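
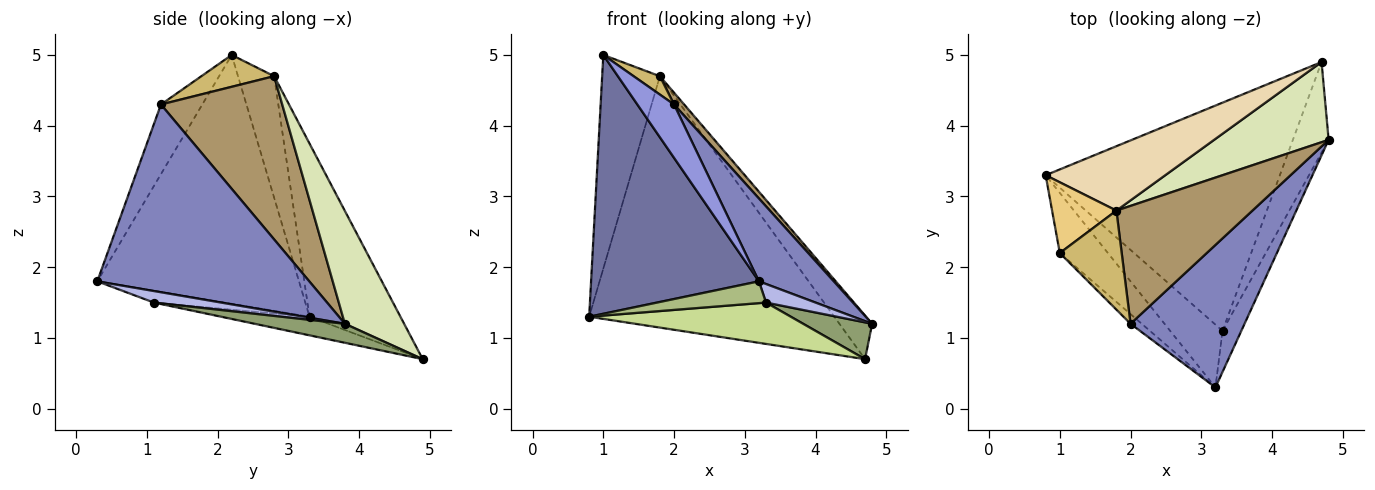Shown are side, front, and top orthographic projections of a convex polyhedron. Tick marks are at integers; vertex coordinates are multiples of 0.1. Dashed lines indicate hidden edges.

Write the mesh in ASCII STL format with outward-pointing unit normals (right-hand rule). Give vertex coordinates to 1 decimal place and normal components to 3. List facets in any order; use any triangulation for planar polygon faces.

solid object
 facet normal -0.760 -0.633 -0.147
  outer loop
   vertex 1.0 2.2 5.0
   vertex 0.8 3.3 1.3
   vertex 3.2 0.3 1.8
  endloop
 endfacet
 facet normal 0.818 -0.289 0.497
  outer loop
   vertex 2.0 1.2 4.3
   vertex 3.2 0.3 1.8
   vertex 4.8 3.8 1.2
  endloop
 endfacet
 facet normal -0.743 -0.659 -0.119
  outer loop
   vertex 2.0 1.2 4.3
   vertex 1.0 2.2 5.0
   vertex 3.2 0.3 1.8
  endloop
 endfacet
 facet normal 0.488 -0.359 -0.796
  outer loop
   vertex 3.3 1.1 1.5
   vertex 4.8 3.8 1.2
   vertex 3.2 0.3 1.8
  endloop
 endfacet
 facet normal 0.442 -0.338 -0.831
  outer loop
   vertex 3.3 1.1 1.5
   vertex 4.7 4.9 0.7
   vertex 4.8 3.8 1.2
  endloop
 endfacet
 facet normal -0.208 -0.321 -0.924
  outer loop
   vertex 3.3 1.1 1.5
   vertex 3.2 0.3 1.8
   vertex 0.8 3.3 1.3
  endloop
 endfacet
 facet normal -0.078 -0.178 -0.981
  outer loop
   vertex 3.3 1.1 1.5
   vertex 0.8 3.3 1.3
   vertex 4.7 4.9 0.7
  endloop
 endfacet
 facet normal 0.654 0.361 0.664
  outer loop
   vertex 1.8 2.8 4.7
   vertex 4.8 3.8 1.2
   vertex 4.7 4.9 0.7
  endloop
 endfacet
 facet normal 0.767 -0.064 0.639
  outer loop
   vertex 1.8 2.8 4.7
   vertex 2.0 1.2 4.3
   vertex 4.8 3.8 1.2
  endloop
 endfacet
 facet normal 0.451 -0.163 0.877
  outer loop
   vertex 1.8 2.8 4.7
   vertex 1.0 2.2 5.0
   vertex 2.0 1.2 4.3
  endloop
 endfacet
 facet normal -0.511 0.816 0.270
  outer loop
   vertex 1.8 2.8 4.7
   vertex 0.8 3.3 1.3
   vertex 1.0 2.2 5.0
  endloop
 endfacet
 facet normal -0.338 0.912 0.234
  outer loop
   vertex 1.8 2.8 4.7
   vertex 4.7 4.9 0.7
   vertex 0.8 3.3 1.3
  endloop
 endfacet
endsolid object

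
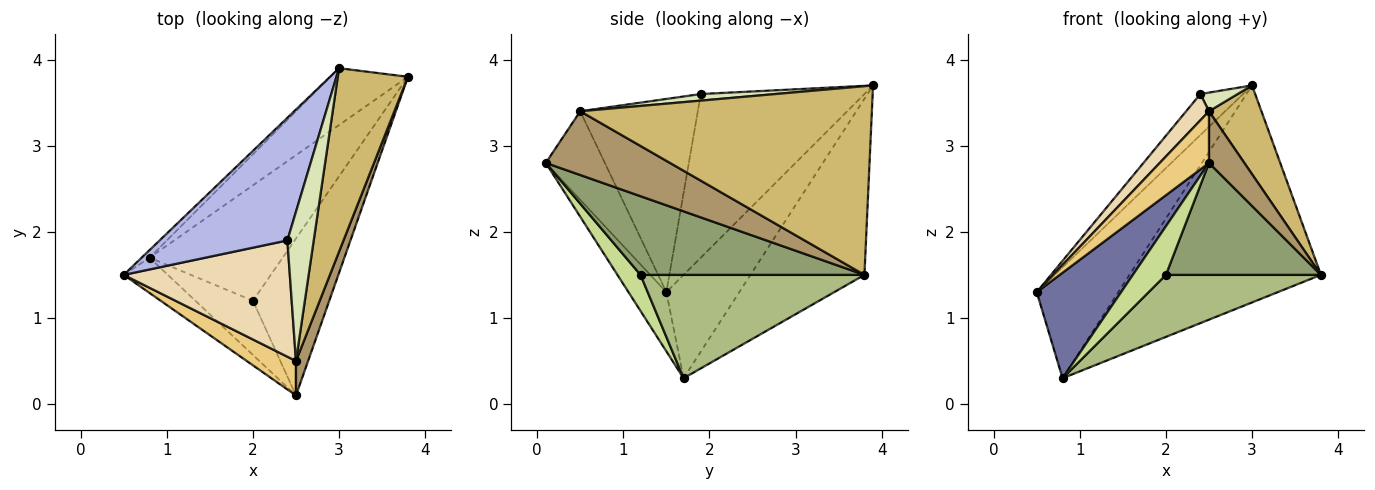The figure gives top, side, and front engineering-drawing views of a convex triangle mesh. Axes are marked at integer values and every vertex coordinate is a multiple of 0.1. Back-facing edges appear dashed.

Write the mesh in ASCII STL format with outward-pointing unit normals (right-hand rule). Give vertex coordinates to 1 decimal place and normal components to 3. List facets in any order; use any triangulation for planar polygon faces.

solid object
 facet normal -0.392 -0.873 -0.292
  outer loop
   vertex 0.8 1.7 0.3
   vertex 2.5 0.1 2.8
   vertex 0.5 1.5 1.3
  endloop
 endfacet
 facet normal -0.666 0.744 -0.051
  outer loop
   vertex 0.8 1.7 0.3
   vertex 0.5 1.5 1.3
   vertex 3.0 3.9 3.7
  endloop
 endfacet
 facet normal -0.499 0.838 -0.220
  outer loop
   vertex 0.8 1.7 0.3
   vertex 3.0 3.9 3.7
   vertex 3.8 3.8 1.5
  endloop
 endfacet
 facet normal -0.772 0.201 0.603
  outer loop
   vertex 2.4 1.9 3.6
   vertex 3.0 3.9 3.7
   vertex 0.5 1.5 1.3
  endloop
 endfacet
 facet normal 0.643 -0.445 -0.624
  outer loop
   vertex 2.0 1.2 1.5
   vertex 3.8 3.8 1.5
   vertex 2.5 0.1 2.8
  endloop
 endfacet
 facet normal 0.564 -0.391 -0.727
  outer loop
   vertex 2.0 1.2 1.5
   vertex 0.8 1.7 0.3
   vertex 3.8 3.8 1.5
  endloop
 endfacet
 facet normal 0.422 -0.605 -0.675
  outer loop
   vertex 2.0 1.2 1.5
   vertex 2.5 0.1 2.8
   vertex 0.8 1.7 0.3
  endloop
 endfacet
 facet normal 0.241 -0.120 0.963
  outer loop
   vertex 2.5 0.5 3.4
   vertex 3.0 3.9 3.7
   vertex 2.4 1.9 3.6
  endloop
 endfacet
 facet normal 0.946 -0.269 0.180
  outer loop
   vertex 2.5 0.5 3.4
   vertex 2.5 0.1 2.8
   vertex 3.8 3.8 1.5
  endloop
 endfacet
 facet normal 0.924 -0.166 0.344
  outer loop
   vertex 2.5 0.5 3.4
   vertex 3.8 3.8 1.5
   vertex 3.0 3.9 3.7
  endloop
 endfacet
 facet normal -0.707 -0.589 0.393
  outer loop
   vertex 2.5 0.5 3.4
   vertex 0.5 1.5 1.3
   vertex 2.5 0.1 2.8
  endloop
 endfacet
 facet normal -0.750 -0.146 0.645
  outer loop
   vertex 2.5 0.5 3.4
   vertex 2.4 1.9 3.6
   vertex 0.5 1.5 1.3
  endloop
 endfacet
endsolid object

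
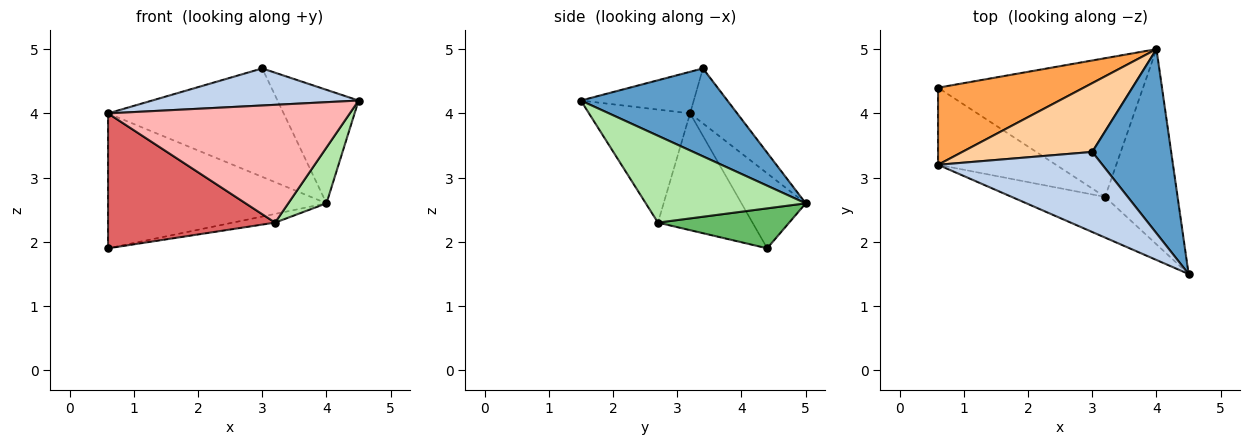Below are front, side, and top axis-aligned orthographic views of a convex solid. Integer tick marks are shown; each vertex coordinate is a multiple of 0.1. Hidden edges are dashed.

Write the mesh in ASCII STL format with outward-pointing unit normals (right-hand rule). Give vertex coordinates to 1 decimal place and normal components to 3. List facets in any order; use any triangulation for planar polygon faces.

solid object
 facet normal 0.688 0.381 0.618
  outer loop
   vertex 3.0 3.4 4.7
   vertex 4.5 1.5 4.2
   vertex 4.0 5.0 2.6
  endloop
 endfacet
 facet normal -0.224 -0.409 0.884
  outer loop
   vertex 0.6 3.2 4.0
   vertex 4.5 1.5 4.2
   vertex 3.0 3.4 4.7
  endloop
 endfacet
 facet normal -0.247 0.841 0.481
  outer loop
   vertex 0.6 3.2 4.0
   vertex 4.0 5.0 2.6
   vertex 0.6 4.4 1.9
  endloop
 endfacet
 facet normal -0.221 0.824 0.522
  outer loop
   vertex 0.6 3.2 4.0
   vertex 3.0 3.4 4.7
   vertex 4.0 5.0 2.6
  endloop
 endfacet
 facet normal 0.191 0.061 -0.980
  outer loop
   vertex 3.2 2.7 2.3
   vertex 0.6 4.4 1.9
   vertex 4.0 5.0 2.6
  endloop
 endfacet
 facet normal 0.755 -0.180 -0.630
  outer loop
   vertex 3.2 2.7 2.3
   vertex 4.0 5.0 2.6
   vertex 4.5 1.5 4.2
  endloop
 endfacet
 facet normal -0.441 -0.779 -0.445
  outer loop
   vertex 3.2 2.7 2.3
   vertex 0.6 3.2 4.0
   vertex 0.6 4.4 1.9
  endloop
 endfacet
 facet normal -0.368 -0.879 -0.304
  outer loop
   vertex 3.2 2.7 2.3
   vertex 4.5 1.5 4.2
   vertex 0.6 3.2 4.0
  endloop
 endfacet
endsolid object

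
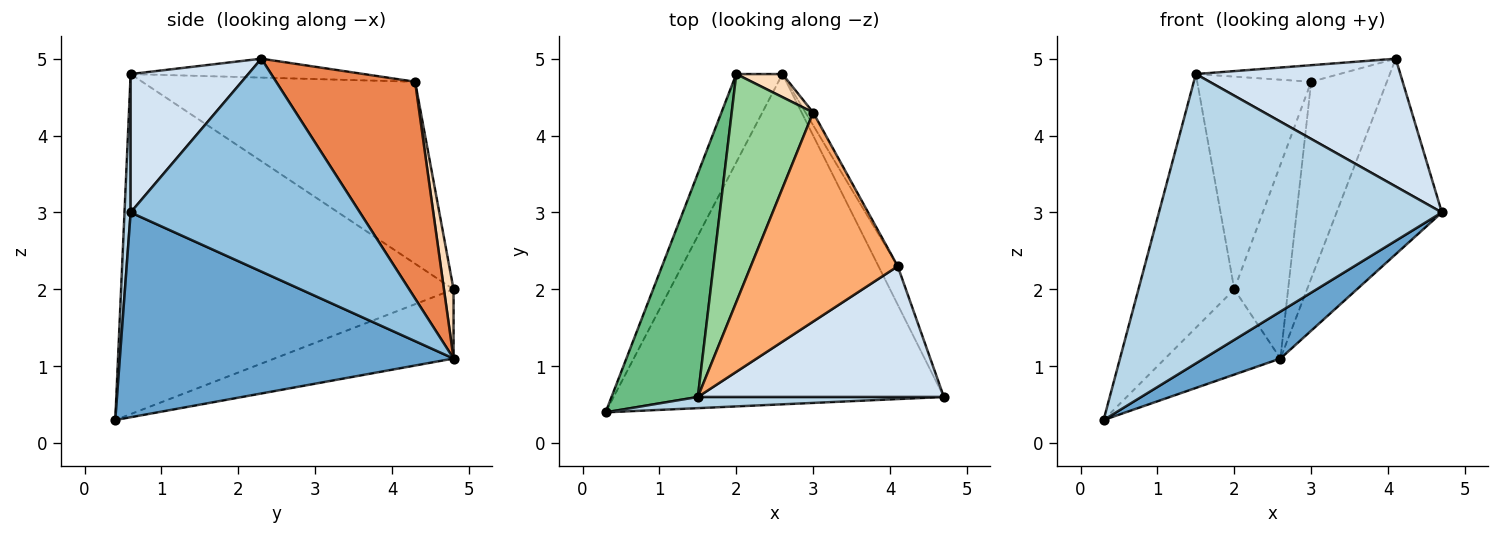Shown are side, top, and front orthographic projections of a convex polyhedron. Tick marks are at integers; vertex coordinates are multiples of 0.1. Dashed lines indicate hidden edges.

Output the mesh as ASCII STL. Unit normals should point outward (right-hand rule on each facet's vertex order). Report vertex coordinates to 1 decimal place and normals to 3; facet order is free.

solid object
 facet normal 0.523 -0.120 -0.844
  outer loop
   vertex 2.6 4.8 1.1
   vertex 4.7 0.6 3.0
   vertex 0.3 0.4 0.3
  endloop
 endfacet
 facet normal 0.906 0.416 -0.082
  outer loop
   vertex 4.1 2.3 5.0
   vertex 4.7 0.6 3.0
   vertex 2.6 4.8 1.1
  endloop
 endfacet
 facet normal 0.022 -0.999 0.039
  outer loop
   vertex 1.5 0.6 4.8
   vertex 0.3 0.4 0.3
   vertex 4.7 0.6 3.0
  endloop
 endfacet
 facet normal 0.373 -0.649 0.663
  outer loop
   vertex 1.5 0.6 4.8
   vertex 4.7 0.6 3.0
   vertex 4.1 2.3 5.0
  endloop
 endfacet
 facet normal 0.878 0.478 -0.031
  outer loop
   vertex 3.0 4.3 4.7
   vertex 4.1 2.3 5.0
   vertex 2.6 4.8 1.1
  endloop
 endfacet
 facet normal -0.127 0.078 0.989
  outer loop
   vertex 3.0 4.3 4.7
   vertex 1.5 0.6 4.8
   vertex 4.1 2.3 5.0
  endloop
 endfacet
 facet normal -0.733 0.472 -0.489
  outer loop
   vertex 2.0 4.8 2.0
   vertex 2.6 4.8 1.1
   vertex 0.3 0.4 0.3
  endloop
 endfacet
 facet normal 0.175 0.978 0.116
  outer loop
   vertex 2.0 4.8 2.0
   vertex 3.0 4.3 4.7
   vertex 2.6 4.8 1.1
  endloop
 endfacet
 facet normal -0.933 0.269 0.237
  outer loop
   vertex 2.0 4.8 2.0
   vertex 0.3 0.4 0.3
   vertex 1.5 0.6 4.8
  endloop
 endfacet
 facet normal -0.853 0.356 0.382
  outer loop
   vertex 2.0 4.8 2.0
   vertex 1.5 0.6 4.8
   vertex 3.0 4.3 4.7
  endloop
 endfacet
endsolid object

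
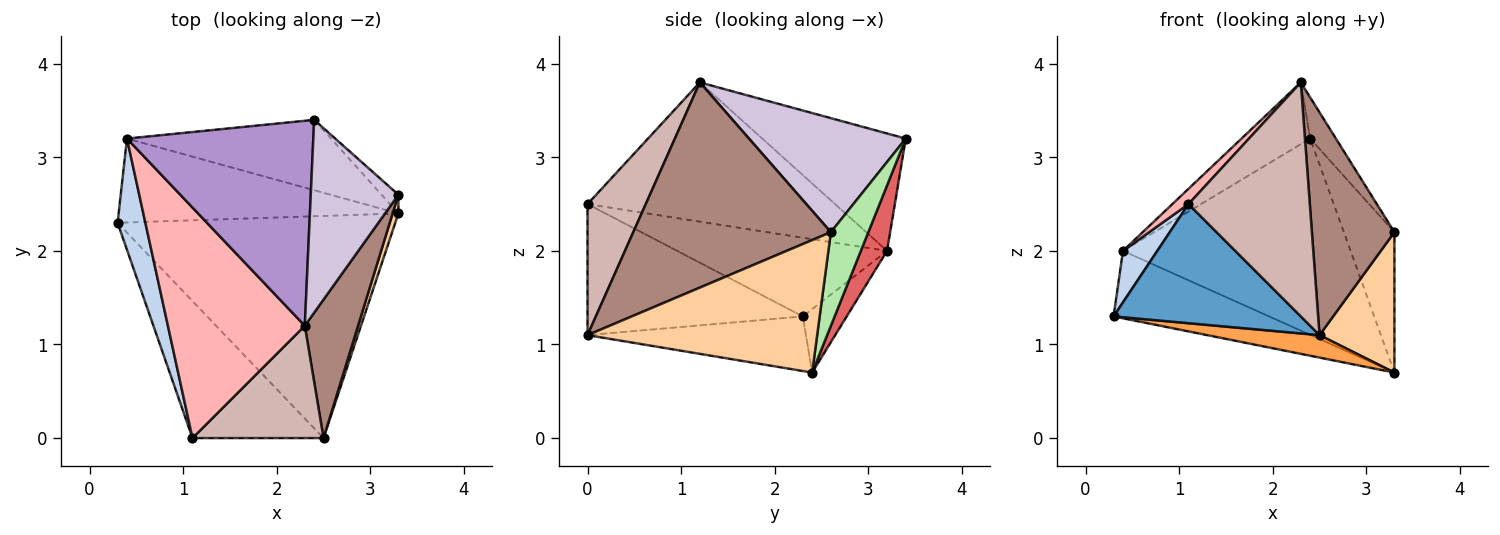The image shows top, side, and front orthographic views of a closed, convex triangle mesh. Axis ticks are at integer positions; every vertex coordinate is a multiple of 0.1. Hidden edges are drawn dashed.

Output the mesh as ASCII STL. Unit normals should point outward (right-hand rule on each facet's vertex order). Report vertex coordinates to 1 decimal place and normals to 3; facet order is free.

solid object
 facet normal -0.602 -0.524 -0.602
  outer loop
   vertex 2.5 0.0 1.1
   vertex 1.1 0.0 2.5
   vertex 0.3 2.3 1.3
  endloop
 endfacet
 facet normal -0.932 -0.152 0.329
  outer loop
   vertex 0.4 3.2 2.0
   vertex 0.3 2.3 1.3
   vertex 1.1 0.0 2.5
  endloop
 endfacet
 facet normal -0.192 -0.099 -0.976
  outer loop
   vertex 3.3 2.4 0.7
   vertex 2.5 0.0 1.1
   vertex 0.3 2.3 1.3
  endloop
 endfacet
 facet normal 0.950 -0.310 0.041
  outer loop
   vertex 3.3 2.4 0.7
   vertex 3.3 2.6 2.2
   vertex 2.5 0.0 1.1
  endloop
 endfacet
 facet normal -0.174 0.617 -0.768
  outer loop
   vertex 3.3 2.4 0.7
   vertex 0.3 2.3 1.3
   vertex 0.4 3.2 2.0
  endloop
 endfacet
 facet normal 0.592 0.799 -0.107
  outer loop
   vertex 3.3 2.4 0.7
   vertex 2.4 3.4 3.2
   vertex 3.3 2.6 2.2
  endloop
 endfacet
 facet normal 0.108 0.936 -0.336
  outer loop
   vertex 3.3 2.4 0.7
   vertex 0.4 3.2 2.0
   vertex 2.4 3.4 3.2
  endloop
 endfacet
 facet normal -0.712 -0.046 0.700
  outer loop
   vertex 2.3 1.2 3.8
   vertex 0.4 3.2 2.0
   vertex 1.1 0.0 2.5
  endloop
 endfacet
 facet normal -0.517 0.247 0.820
  outer loop
   vertex 2.3 1.2 3.8
   vertex 2.4 3.4 3.2
   vertex 0.4 3.2 2.0
  endloop
 endfacet
 facet normal 0.786 0.129 0.604
  outer loop
   vertex 2.3 1.2 3.8
   vertex 3.3 2.6 2.2
   vertex 2.4 3.4 3.2
  endloop
 endfacet
 facet normal 0.897 -0.375 0.233
  outer loop
   vertex 2.3 1.2 3.8
   vertex 2.5 0.0 1.1
   vertex 3.3 2.6 2.2
  endloop
 endfacet
 facet normal 0.397 -0.827 0.397
  outer loop
   vertex 2.3 1.2 3.8
   vertex 1.1 0.0 2.5
   vertex 2.5 0.0 1.1
  endloop
 endfacet
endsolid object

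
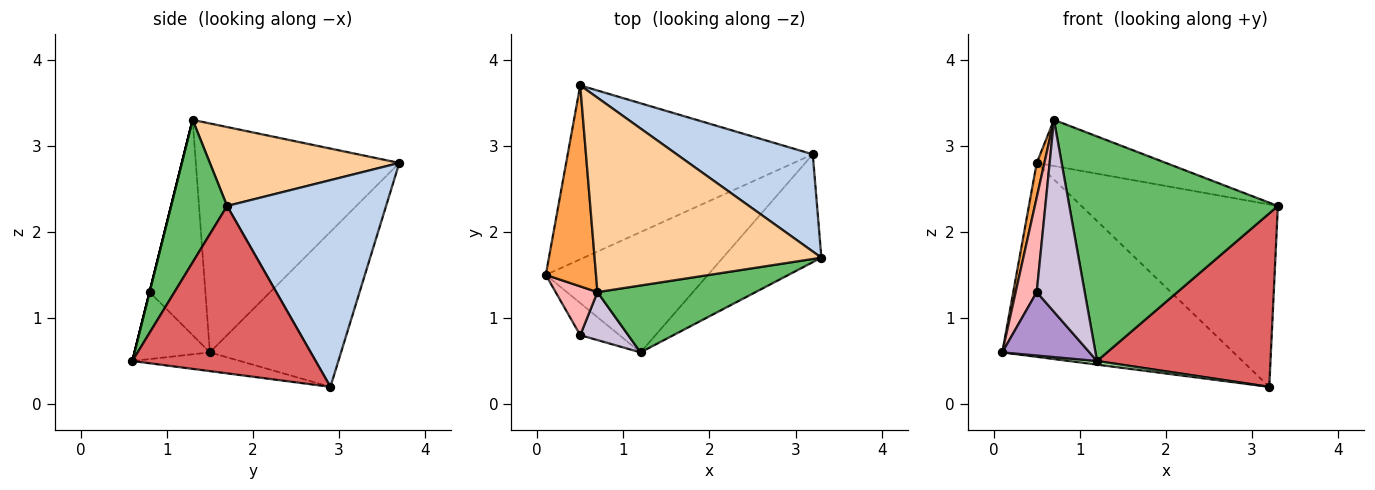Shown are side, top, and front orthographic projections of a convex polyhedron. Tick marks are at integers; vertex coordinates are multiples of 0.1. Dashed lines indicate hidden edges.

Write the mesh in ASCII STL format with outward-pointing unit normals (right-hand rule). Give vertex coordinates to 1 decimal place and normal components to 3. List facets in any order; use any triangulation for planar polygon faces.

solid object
 facet normal -0.389 0.686 -0.615
  outer loop
   vertex 3.2 2.9 0.2
   vertex 0.1 1.5 0.6
   vertex 0.5 3.7 2.8
  endloop
 endfacet
 facet normal 0.581 0.718 0.383
  outer loop
   vertex 3.2 2.9 0.2
   vertex 0.5 3.7 2.8
   vertex 3.3 1.7 2.3
  endloop
 endfacet
 facet normal -0.976 -0.037 0.214
  outer loop
   vertex 0.7 1.3 3.3
   vertex 0.5 3.7 2.8
   vertex 0.1 1.5 0.6
  endloop
 endfacet
 facet normal 0.321 0.219 0.922
  outer loop
   vertex 0.7 1.3 3.3
   vertex 3.3 1.7 2.3
   vertex 0.5 3.7 2.8
  endloop
 endfacet
 facet normal 0.249 -0.928 0.277
  outer loop
   vertex 1.2 0.6 0.5
   vertex 3.3 1.7 2.3
   vertex 0.7 1.3 3.3
  endloop
 endfacet
 facet normal -0.115 -0.030 -0.993
  outer loop
   vertex 1.2 0.6 0.5
   vertex 0.1 1.5 0.6
   vertex 3.2 2.9 0.2
  endloop
 endfacet
 facet normal 0.668 -0.632 -0.393
  outer loop
   vertex 1.2 0.6 0.5
   vertex 3.2 2.9 0.2
   vertex 3.3 1.7 2.3
  endloop
 endfacet
 facet normal -0.921 -0.347 0.179
  outer loop
   vertex 0.5 0.8 1.3
   vertex 0.7 1.3 3.3
   vertex 0.1 1.5 0.6
  endloop
 endfacet
 facet normal -0.611 -0.707 -0.358
  outer loop
   vertex 0.5 0.8 1.3
   vertex 0.1 1.5 0.6
   vertex 1.2 0.6 0.5
  endloop
 endfacet
 facet normal 0.000 -0.970 0.243
  outer loop
   vertex 0.5 0.8 1.3
   vertex 1.2 0.6 0.5
   vertex 0.7 1.3 3.3
  endloop
 endfacet
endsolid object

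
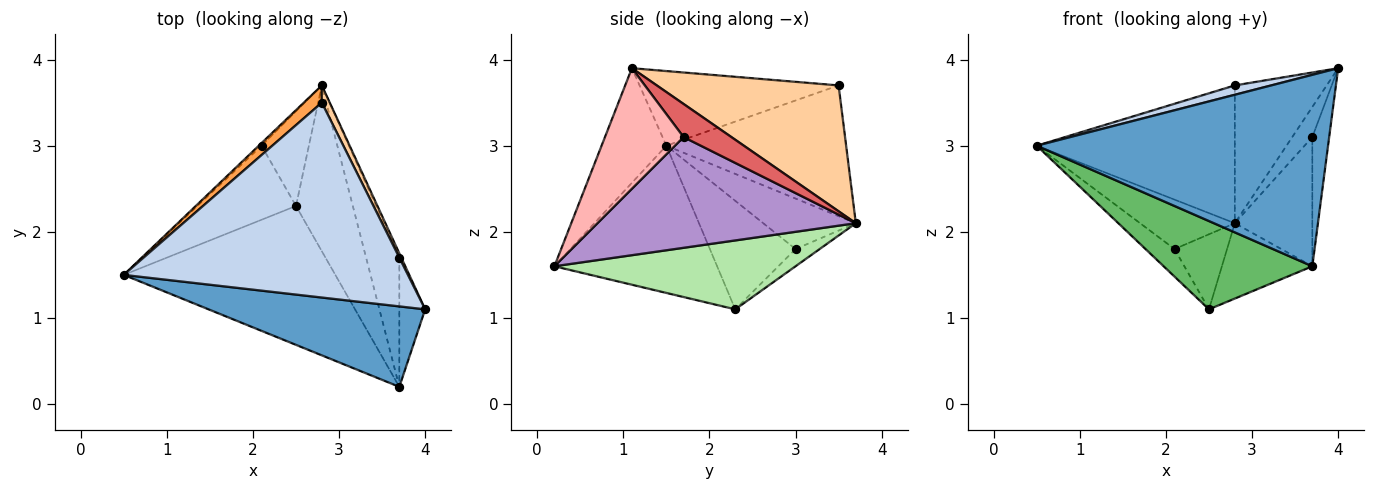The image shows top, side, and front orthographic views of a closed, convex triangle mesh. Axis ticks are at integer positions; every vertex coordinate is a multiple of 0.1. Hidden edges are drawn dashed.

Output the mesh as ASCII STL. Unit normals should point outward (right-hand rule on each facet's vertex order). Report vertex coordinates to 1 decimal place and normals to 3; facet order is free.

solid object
 facet normal -0.201 -0.903 0.380
  outer loop
   vertex 3.7 0.2 1.6
   vertex 4.0 1.1 3.9
   vertex 0.5 1.5 3.0
  endloop
 endfacet
 facet normal -0.254 -0.046 0.966
  outer loop
   vertex 2.8 3.5 3.7
   vertex 0.5 1.5 3.0
   vertex 4.0 1.1 3.9
  endloop
 endfacet
 facet normal -0.669 0.737 0.092
  outer loop
   vertex 2.8 3.5 3.7
   vertex 2.8 3.7 2.1
   vertex 0.5 1.5 3.0
  endloop
 endfacet
 facet normal 0.891 0.450 0.056
  outer loop
   vertex 2.8 3.5 3.7
   vertex 4.0 1.1 3.9
   vertex 2.8 3.7 2.1
  endloop
 endfacet
 facet normal -0.506 -0.463 -0.728
  outer loop
   vertex 2.5 2.3 1.1
   vertex 3.7 0.2 1.6
   vertex 0.5 1.5 3.0
  endloop
 endfacet
 facet normal 0.741 0.278 -0.611
  outer loop
   vertex 2.5 2.3 1.1
   vertex 2.8 3.7 2.1
   vertex 3.7 0.2 1.6
  endloop
 endfacet
 facet normal 0.921 0.387 -0.055
  outer loop
   vertex 3.7 1.7 3.1
   vertex 2.8 3.7 2.1
   vertex 4.0 1.1 3.9
  endloop
 endfacet
 facet normal 0.957 0.205 -0.205
  outer loop
   vertex 3.7 1.7 3.1
   vertex 4.0 1.1 3.9
   vertex 3.7 0.2 1.6
  endloop
 endfacet
 facet normal 0.921 0.276 -0.276
  outer loop
   vertex 3.7 1.7 3.1
   vertex 3.7 0.2 1.6
   vertex 2.8 3.7 2.1
  endloop
 endfacet
 facet normal -0.698 0.715 -0.038
  outer loop
   vertex 2.1 3.0 1.8
   vertex 0.5 1.5 3.0
   vertex 2.8 3.7 2.1
  endloop
 endfacet
 facet normal -0.717 0.243 -0.653
  outer loop
   vertex 2.1 3.0 1.8
   vertex 2.5 2.3 1.1
   vertex 0.5 1.5 3.0
  endloop
 endfacet
 facet normal -0.274 0.597 -0.754
  outer loop
   vertex 2.1 3.0 1.8
   vertex 2.8 3.7 2.1
   vertex 2.5 2.3 1.1
  endloop
 endfacet
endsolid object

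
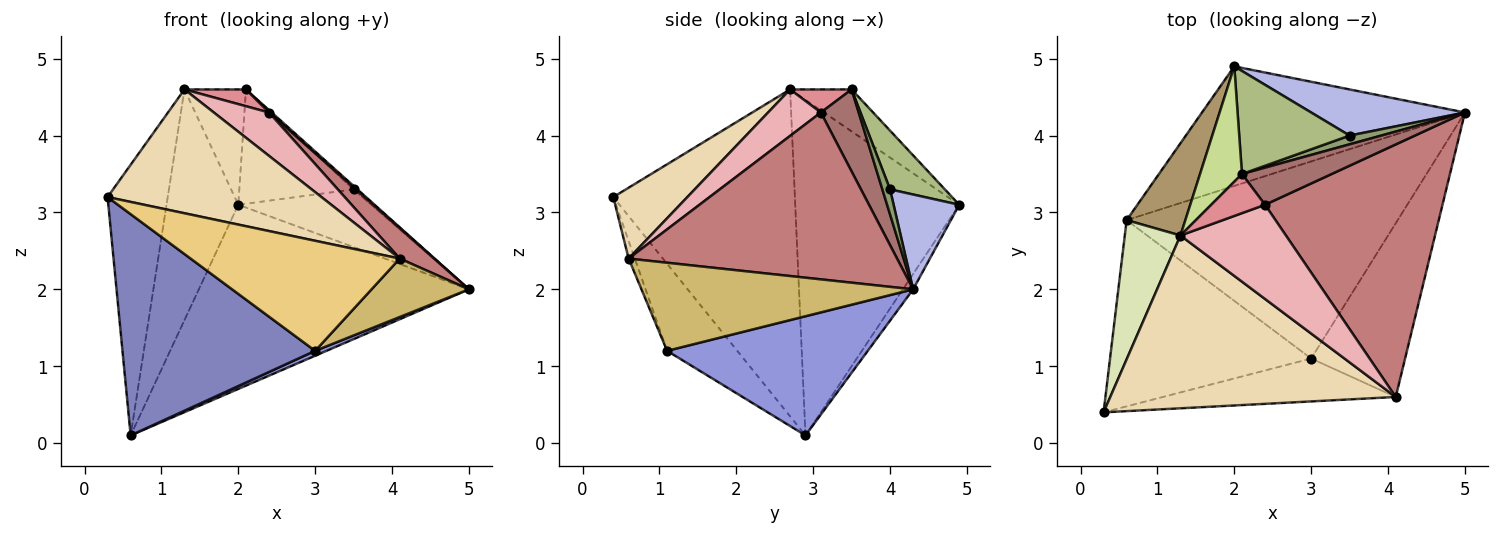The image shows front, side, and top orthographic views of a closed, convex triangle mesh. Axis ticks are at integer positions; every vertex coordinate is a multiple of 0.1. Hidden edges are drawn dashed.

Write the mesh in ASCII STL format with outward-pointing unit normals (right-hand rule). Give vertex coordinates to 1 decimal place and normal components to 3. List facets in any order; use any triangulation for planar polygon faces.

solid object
 facet normal -0.032 0.838 -0.544
  outer loop
   vertex 0.6 2.9 0.1
   vertex 2.0 4.9 3.1
   vertex 5.0 4.3 2.0
  endloop
 endfacet
 facet normal -0.268 -0.737 -0.620
  outer loop
   vertex 3.0 1.1 1.2
   vertex 0.3 0.4 3.2
   vertex 0.6 2.9 0.1
  endloop
 endfacet
 facet normal 0.402 -0.023 -0.915
  outer loop
   vertex 3.0 1.1 1.2
   vertex 0.6 2.9 0.1
   vertex 5.0 4.3 2.0
  endloop
 endfacet
 facet normal 0.359 0.729 0.583
  outer loop
   vertex 3.5 4.0 3.3
   vertex 5.0 4.3 2.0
   vertex 2.0 4.9 3.1
  endloop
 endfacet
 facet normal 0.591 0.296 0.750
  outer loop
   vertex 3.5 4.0 3.3
   vertex 2.1 3.5 4.6
   vertex 5.0 4.3 2.0
  endloop
 endfacet
 facet normal 0.336 0.700 0.631
  outer loop
   vertex 3.5 4.0 3.3
   vertex 2.0 4.9 3.1
   vertex 2.1 3.5 4.6
  endloop
 endfacet
 facet normal -0.577 0.577 0.577
  outer loop
   vertex 1.3 2.7 4.6
   vertex 2.1 3.5 4.6
   vertex 2.0 4.9 3.1
  endloop
 endfacet
 facet normal -0.937 0.310 0.160
  outer loop
   vertex 1.3 2.7 4.6
   vertex 0.6 2.9 0.1
   vertex 0.3 0.4 3.2
  endloop
 endfacet
 facet normal -0.905 0.396 0.158
  outer loop
   vertex 1.3 2.7 4.6
   vertex 2.0 4.9 3.1
   vertex 0.6 2.9 0.1
  endloop
 endfacet
 facet normal 0.664 -0.238 -0.708
  outer loop
   vertex 4.1 0.6 2.4
   vertex 3.0 1.1 1.2
   vertex 5.0 4.3 2.0
  endloop
 endfacet
 facet normal -0.027 -0.931 -0.363
  outer loop
   vertex 4.1 0.6 2.4
   vertex 0.3 0.4 3.2
   vertex 3.0 1.1 1.2
  endloop
 endfacet
 facet normal 0.198 -0.571 0.797
  outer loop
   vertex 4.1 0.6 2.4
   vertex 1.3 2.7 4.6
   vertex 0.3 0.4 3.2
  endloop
 endfacet
 facet normal 0.674 -0.047 0.737
  outer loop
   vertex 2.4 3.1 4.3
   vertex 5.0 4.3 2.0
   vertex 2.1 3.5 4.6
  endloop
 endfacet
 facet normal 0.682 -0.088 0.726
  outer loop
   vertex 2.4 3.1 4.3
   vertex 4.1 0.6 2.4
   vertex 5.0 4.3 2.0
  endloop
 endfacet
 facet normal 0.367 -0.367 0.855
  outer loop
   vertex 2.4 3.1 4.3
   vertex 2.1 3.5 4.6
   vertex 1.3 2.7 4.6
  endloop
 endfacet
 facet normal 0.371 -0.388 0.843
  outer loop
   vertex 2.4 3.1 4.3
   vertex 1.3 2.7 4.6
   vertex 4.1 0.6 2.4
  endloop
 endfacet
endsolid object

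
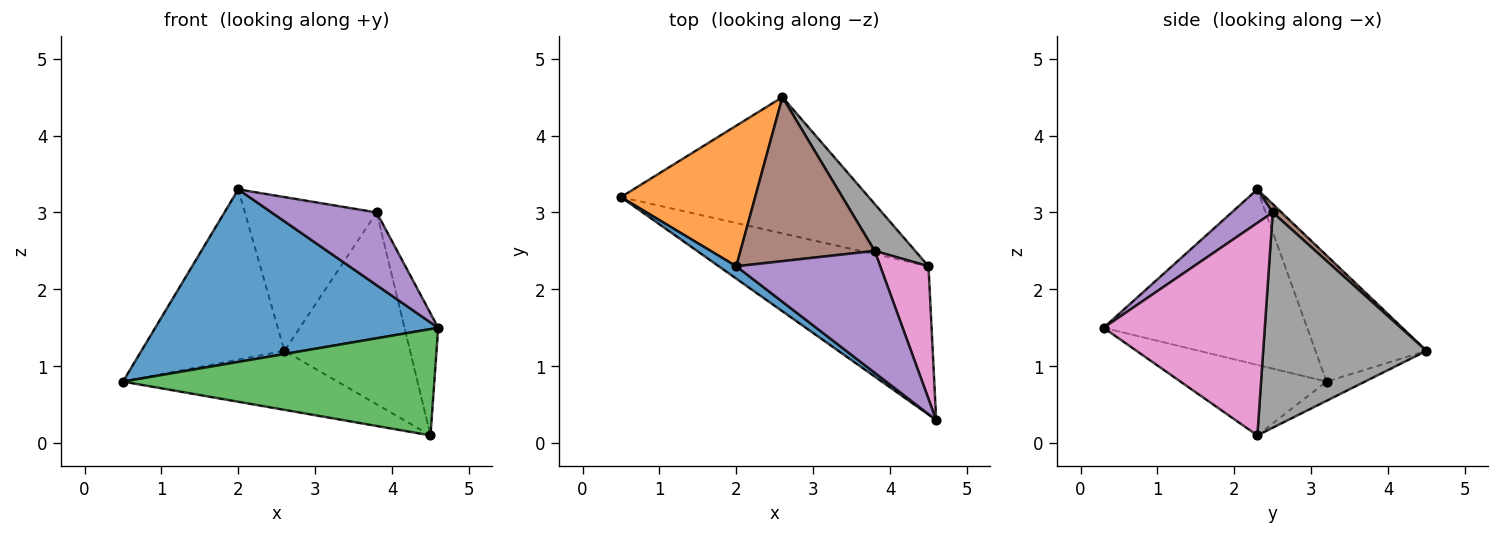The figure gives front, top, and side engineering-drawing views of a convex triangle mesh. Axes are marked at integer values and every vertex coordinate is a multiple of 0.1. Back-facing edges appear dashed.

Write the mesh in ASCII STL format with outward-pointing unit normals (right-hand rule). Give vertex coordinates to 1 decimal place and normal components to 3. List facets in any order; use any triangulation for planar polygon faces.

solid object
 facet normal -0.583 -0.810 0.058
  outer loop
   vertex 2.0 2.3 3.3
   vertex 0.5 3.2 0.8
   vertex 4.6 0.3 1.5
  endloop
 endfacet
 facet normal -0.514 0.662 0.546
  outer loop
   vertex 2.0 2.3 3.3
   vertex 2.6 4.5 1.2
   vertex 0.5 3.2 0.8
  endloop
 endfacet
 facet normal -0.264 -0.562 -0.784
  outer loop
   vertex 4.5 2.3 0.1
   vertex 4.6 0.3 1.5
   vertex 0.5 3.2 0.8
  endloop
 endfacet
 facet normal -0.071 0.396 -0.915
  outer loop
   vertex 4.5 2.3 0.1
   vertex 0.5 3.2 0.8
   vertex 2.6 4.5 1.2
  endloop
 endfacet
 facet normal 0.196 -0.503 0.842
  outer loop
   vertex 3.8 2.5 3.0
   vertex 2.0 2.3 3.3
   vertex 4.6 0.3 1.5
  endloop
 endfacet
 facet normal 0.046 0.683 0.729
  outer loop
   vertex 3.8 2.5 3.0
   vertex 2.6 4.5 1.2
   vertex 2.0 2.3 3.3
  endloop
 endfacet
 facet normal 0.956 0.200 0.217
  outer loop
   vertex 3.8 2.5 3.0
   vertex 4.6 0.3 1.5
   vertex 4.5 2.3 0.1
  endloop
 endfacet
 facet normal 0.784 0.603 0.148
  outer loop
   vertex 3.8 2.5 3.0
   vertex 4.5 2.3 0.1
   vertex 2.6 4.5 1.2
  endloop
 endfacet
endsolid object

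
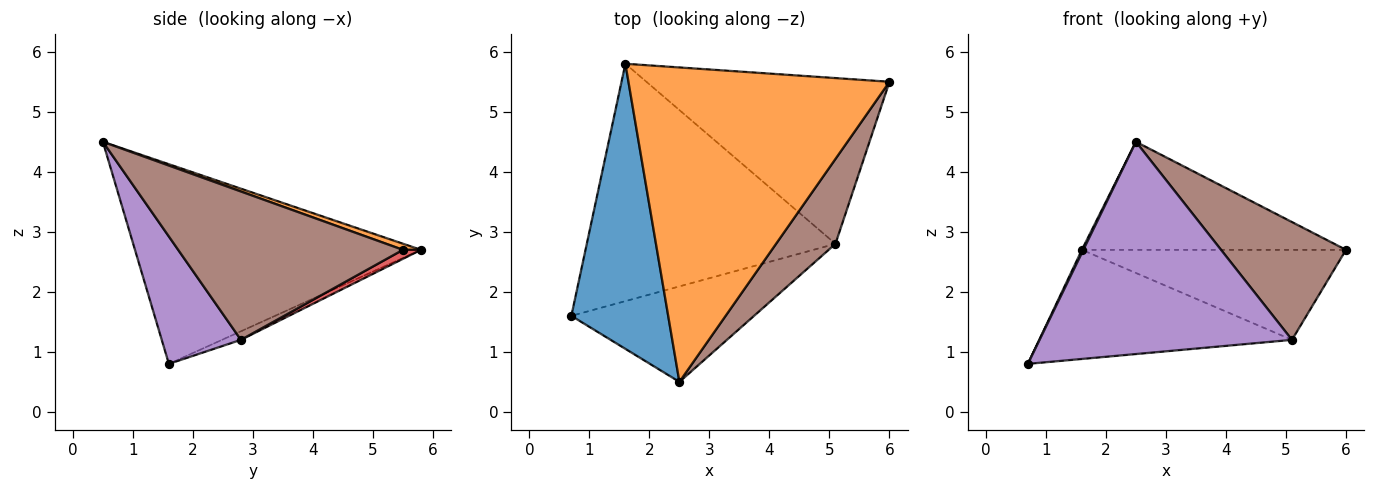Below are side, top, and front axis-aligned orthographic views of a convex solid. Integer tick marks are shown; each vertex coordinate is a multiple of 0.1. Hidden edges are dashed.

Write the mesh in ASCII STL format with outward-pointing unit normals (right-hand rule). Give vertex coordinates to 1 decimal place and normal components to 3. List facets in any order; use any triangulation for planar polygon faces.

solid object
 facet normal -0.900 -0.005 0.436
  outer loop
   vertex 2.5 0.5 4.5
   vertex 1.6 5.8 2.7
   vertex 0.7 1.6 0.8
  endloop
 endfacet
 facet normal 0.022 0.325 0.945
  outer loop
   vertex 2.5 0.5 4.5
   vertex 6.0 5.5 2.7
   vertex 1.6 5.8 2.7
  endloop
 endfacet
 facet normal -0.031 0.418 -0.908
  outer loop
   vertex 5.1 2.8 1.2
   vertex 0.7 1.6 0.8
   vertex 1.6 5.8 2.7
  endloop
 endfacet
 facet normal 0.033 0.477 -0.878
  outer loop
   vertex 5.1 2.8 1.2
   vertex 1.6 5.8 2.7
   vertex 6.0 5.5 2.7
  endloop
 endfacet
 facet normal 0.275 -0.877 -0.394
  outer loop
   vertex 5.1 2.8 1.2
   vertex 2.5 0.5 4.5
   vertex 0.7 1.6 0.8
  endloop
 endfacet
 facet normal 0.825 -0.459 0.330
  outer loop
   vertex 5.1 2.8 1.2
   vertex 6.0 5.5 2.7
   vertex 2.5 0.5 4.5
  endloop
 endfacet
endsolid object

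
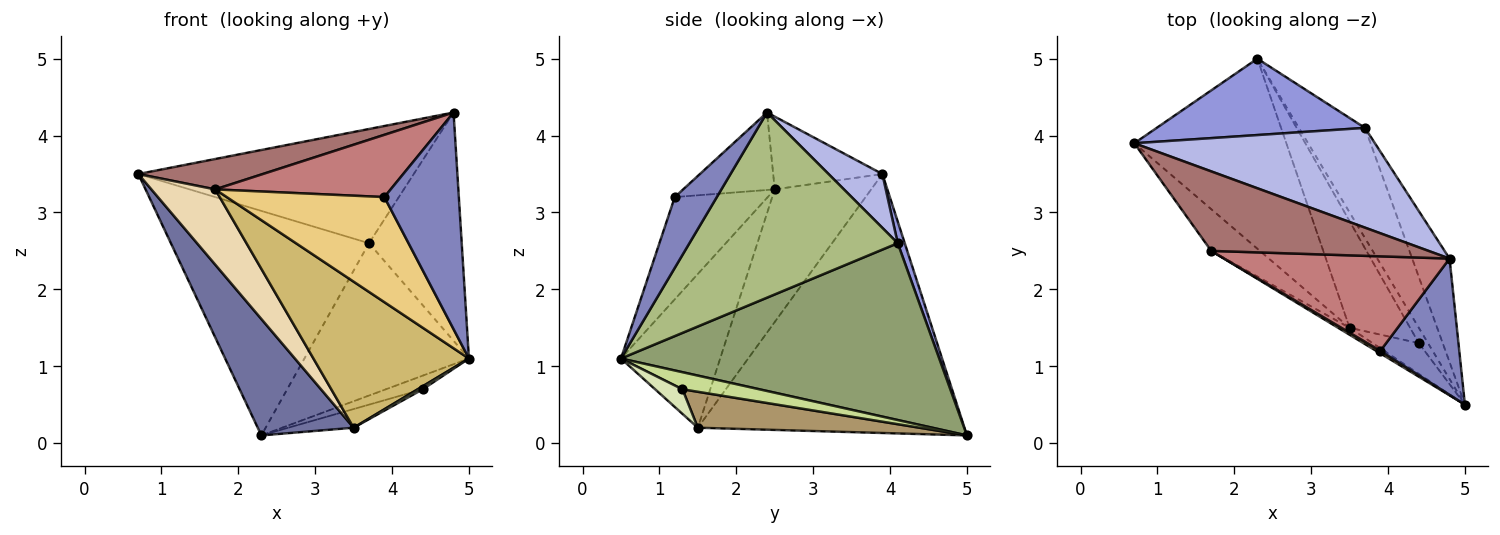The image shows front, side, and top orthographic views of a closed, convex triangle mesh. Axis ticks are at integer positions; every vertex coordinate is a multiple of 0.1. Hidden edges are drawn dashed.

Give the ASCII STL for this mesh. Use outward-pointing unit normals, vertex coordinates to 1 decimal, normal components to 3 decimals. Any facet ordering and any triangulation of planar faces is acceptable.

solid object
 facet normal -0.824 -0.296 -0.483
  outer loop
   vertex 3.5 1.5 0.2
   vertex 0.7 3.9 3.5
   vertex 2.3 5.0 0.1
  endloop
 endfacet
 facet normal 0.431 -0.764 0.480
  outer loop
   vertex 3.9 1.2 3.2
   vertex 5.0 0.5 1.1
   vertex 4.8 2.4 4.3
  endloop
 endfacet
 facet normal 0.033 0.946 0.322
  outer loop
   vertex 3.7 4.1 2.6
   vertex 2.3 5.0 0.1
   vertex 0.7 3.9 3.5
  endloop
 endfacet
 facet normal 0.146 0.745 0.651
  outer loop
   vertex 3.7 4.1 2.6
   vertex 0.7 3.9 3.5
   vertex 4.8 2.4 4.3
  endloop
 endfacet
 facet normal 0.843 0.436 -0.315
  outer loop
   vertex 3.7 4.1 2.6
   vertex 5.0 0.5 1.1
   vertex 2.3 5.0 0.1
  endloop
 endfacet
 facet normal 0.898 0.400 -0.181
  outer loop
   vertex 3.7 4.1 2.6
   vertex 4.8 2.4 4.3
   vertex 5.0 0.5 1.1
  endloop
 endfacet
 facet normal 0.811 0.389 -0.438
  outer loop
   vertex 4.4 1.3 0.7
   vertex 2.3 5.0 0.1
   vertex 5.0 0.5 1.1
  endloop
 endfacet
 facet normal 0.469 -0.088 -0.879
  outer loop
   vertex 4.4 1.3 0.7
   vertex 5.0 0.5 1.1
   vertex 3.5 1.5 0.2
  endloop
 endfacet
 facet normal 0.505 0.149 -0.850
  outer loop
   vertex 4.4 1.3 0.7
   vertex 3.5 1.5 0.2
   vertex 2.3 5.0 0.1
  endloop
 endfacet
 facet normal -0.537 -0.842 -0.040
  outer loop
   vertex 1.7 2.5 3.3
   vertex 3.5 1.5 0.2
   vertex 5.0 0.5 1.1
  endloop
 endfacet
 facet normal -0.508 -0.861 0.021
  outer loop
   vertex 1.7 2.5 3.3
   vertex 5.0 0.5 1.1
   vertex 3.9 1.2 3.2
  endloop
 endfacet
 facet normal -0.797 -0.528 -0.293
  outer loop
   vertex 1.7 2.5 3.3
   vertex 0.7 3.9 3.5
   vertex 3.5 1.5 0.2
  endloop
 endfacet
 facet normal -0.299 -0.341 0.892
  outer loop
   vertex 1.7 2.5 3.3
   vertex 4.8 2.4 4.3
   vertex 0.7 3.9 3.5
  endloop
 endfacet
 facet normal -0.276 -0.529 0.803
  outer loop
   vertex 1.7 2.5 3.3
   vertex 3.9 1.2 3.2
   vertex 4.8 2.4 4.3
  endloop
 endfacet
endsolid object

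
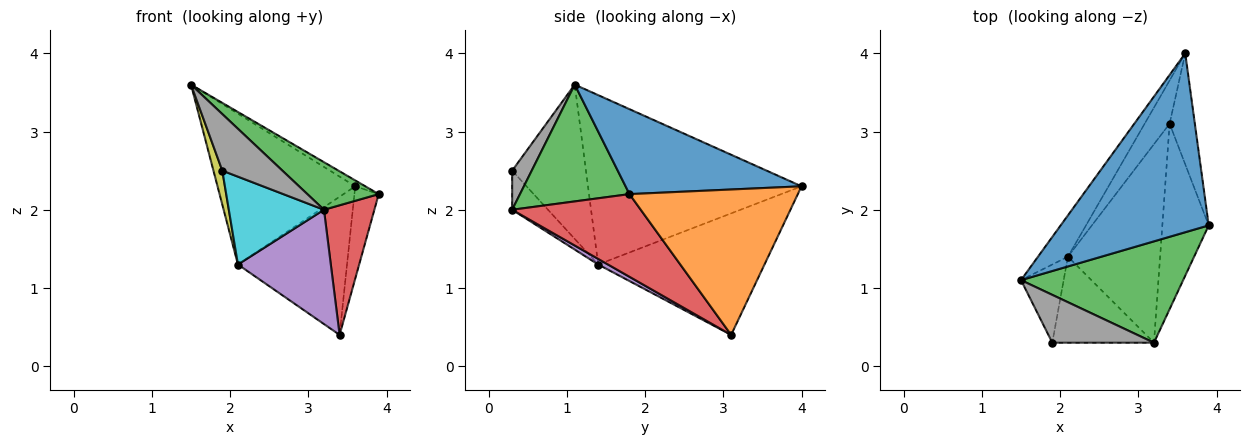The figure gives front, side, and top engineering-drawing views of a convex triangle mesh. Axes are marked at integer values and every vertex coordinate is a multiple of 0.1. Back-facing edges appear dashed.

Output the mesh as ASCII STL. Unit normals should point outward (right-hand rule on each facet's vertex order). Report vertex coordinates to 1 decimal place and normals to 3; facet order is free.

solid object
 facet normal 0.497 0.028 0.867
  outer loop
   vertex 3.6 4.0 2.3
   vertex 1.5 1.1 3.6
   vertex 3.9 1.8 2.2
  endloop
 endfacet
 facet normal 0.975 0.141 -0.169
  outer loop
   vertex 3.4 3.1 0.4
   vertex 3.6 4.0 2.3
   vertex 3.9 1.8 2.2
  endloop
 endfacet
 facet normal 0.546 -0.356 0.758
  outer loop
   vertex 3.2 0.3 2.0
   vertex 3.9 1.8 2.2
   vertex 1.5 1.1 3.6
  endloop
 endfacet
 facet normal 0.825 -0.323 -0.463
  outer loop
   vertex 3.2 0.3 2.0
   vertex 3.4 3.1 0.4
   vertex 3.9 1.8 2.2
  endloop
 endfacet
 facet normal 0.052 -0.498 -0.865
  outer loop
   vertex 2.1 1.4 1.3
   vertex 3.4 3.1 0.4
   vertex 3.2 0.3 2.0
  endloop
 endfacet
 facet normal -0.831 0.536 -0.147
  outer loop
   vertex 2.1 1.4 1.3
   vertex 1.5 1.1 3.6
   vertex 3.6 4.0 2.3
  endloop
 endfacet
 facet normal -0.824 0.541 -0.169
  outer loop
   vertex 2.1 1.4 1.3
   vertex 3.6 4.0 2.3
   vertex 3.4 3.1 0.4
  endloop
 endfacet
 facet normal 0.241 -0.741 0.627
  outer loop
   vertex 1.9 0.3 2.5
   vertex 3.2 0.3 2.0
   vertex 1.5 1.1 3.6
  endloop
 endfacet
 facet normal -0.957 -0.115 -0.265
  outer loop
   vertex 1.9 0.3 2.5
   vertex 1.5 1.1 3.6
   vertex 2.1 1.4 1.3
  endloop
 endfacet
 facet normal -0.260 -0.690 -0.676
  outer loop
   vertex 1.9 0.3 2.5
   vertex 2.1 1.4 1.3
   vertex 3.2 0.3 2.0
  endloop
 endfacet
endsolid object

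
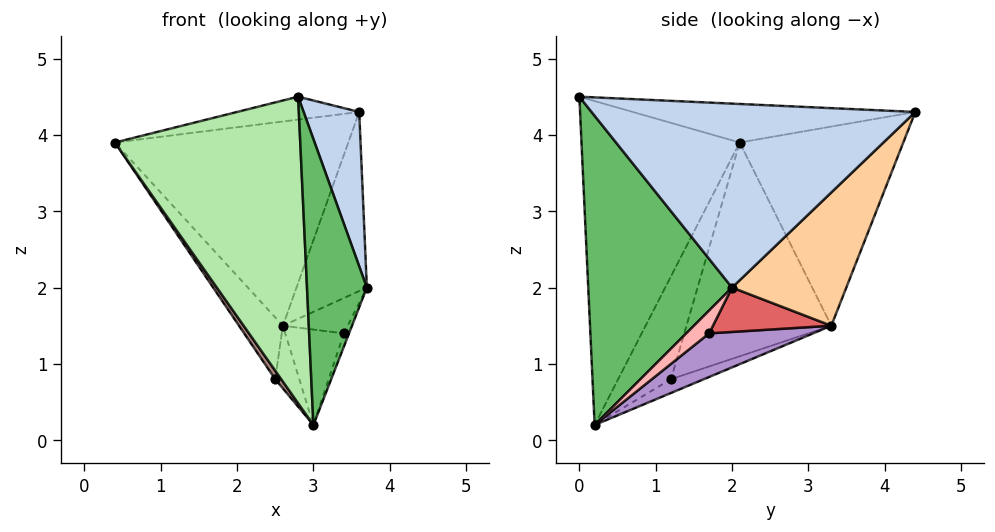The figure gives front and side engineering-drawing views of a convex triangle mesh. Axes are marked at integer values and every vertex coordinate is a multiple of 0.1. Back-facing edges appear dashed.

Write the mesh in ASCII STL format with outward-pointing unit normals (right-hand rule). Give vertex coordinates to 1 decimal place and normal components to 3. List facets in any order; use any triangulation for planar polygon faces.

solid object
 facet normal -0.178 0.077 0.981
  outer loop
   vertex 2.8 0.0 4.5
   vertex 3.6 4.4 4.3
   vertex 0.4 2.1 3.9
  endloop
 endfacet
 facet normal 0.963 -0.165 0.214
  outer loop
   vertex 2.8 0.0 4.5
   vertex 3.7 2.0 2.0
   vertex 3.6 4.4 4.3
  endloop
 endfacet
 facet normal -0.570 0.813 -0.116
  outer loop
   vertex 2.6 3.3 1.5
   vertex 0.4 2.1 3.9
   vertex 3.6 4.4 4.3
  endloop
 endfacet
 facet normal 0.759 0.467 -0.454
  outer loop
   vertex 2.6 3.3 1.5
   vertex 3.6 4.4 4.3
   vertex 3.7 2.0 2.0
  endloop
 endfacet
 facet normal 0.923 -0.384 0.025
  outer loop
   vertex 3.0 0.2 0.2
   vertex 3.7 2.0 2.0
   vertex 2.8 0.0 4.5
  endloop
 endfacet
 facet normal -0.648 -0.759 -0.065
  outer loop
   vertex 3.0 0.2 0.2
   vertex 2.8 0.0 4.5
   vertex 0.4 2.1 3.9
  endloop
 endfacet
 facet normal 0.725 0.398 -0.562
  outer loop
   vertex 3.4 1.7 1.4
   vertex 2.6 3.3 1.5
   vertex 3.7 2.0 2.0
  endloop
 endfacet
 facet normal 0.838 0.186 -0.512
  outer loop
   vertex 3.4 1.7 1.4
   vertex 3.7 2.0 2.0
   vertex 3.0 0.2 0.2
  endloop
 endfacet
 facet normal 0.646 0.365 -0.671
  outer loop
   vertex 3.4 1.7 1.4
   vertex 3.0 0.2 0.2
   vertex 2.6 3.3 1.5
  endloop
 endfacet
 facet normal -0.772 0.234 -0.591
  outer loop
   vertex 2.5 1.2 0.8
   vertex 0.4 2.1 3.9
   vertex 2.6 3.3 1.5
  endloop
 endfacet
 facet normal -0.837 -0.095 -0.539
  outer loop
   vertex 2.5 1.2 0.8
   vertex 3.0 0.2 0.2
   vertex 0.4 2.1 3.9
  endloop
 endfacet
 facet normal -0.417 0.305 -0.856
  outer loop
   vertex 2.5 1.2 0.8
   vertex 2.6 3.3 1.5
   vertex 3.0 0.2 0.2
  endloop
 endfacet
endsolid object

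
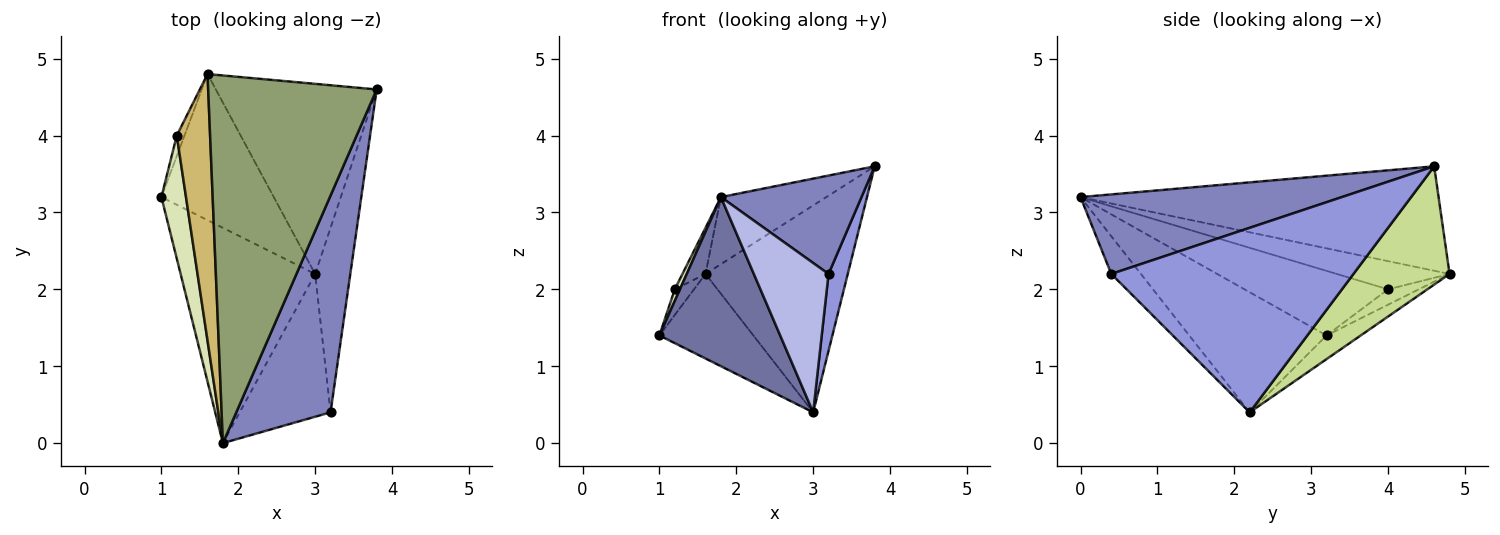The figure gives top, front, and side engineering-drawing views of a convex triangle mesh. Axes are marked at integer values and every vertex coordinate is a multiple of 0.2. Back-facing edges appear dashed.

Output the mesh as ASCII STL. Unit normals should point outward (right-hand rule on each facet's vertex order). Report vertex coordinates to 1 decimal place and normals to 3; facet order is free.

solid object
 facet normal -0.575 -0.506 -0.644
  outer loop
   vertex 3.0 2.2 0.4
   vertex 1.8 0.0 3.2
   vertex 1.0 3.2 1.4
  endloop
 endfacet
 facet normal 0.609 -0.328 0.722
  outer loop
   vertex 3.2 0.4 2.2
   vertex 3.8 4.6 3.6
   vertex 1.8 0.0 3.2
  endloop
 endfacet
 facet normal 0.979 -0.078 -0.187
  outer loop
   vertex 3.2 0.4 2.2
   vertex 3.0 2.2 0.4
   vertex 3.8 4.6 3.6
  endloop
 endfacet
 facet normal -0.276 -0.695 -0.664
  outer loop
   vertex 3.2 0.4 2.2
   vertex 1.8 0.0 3.2
   vertex 3.0 2.2 0.4
  endloop
 endfacet
 facet normal -0.521 0.153 0.840
  outer loop
   vertex 1.6 4.8 2.2
   vertex 1.8 0.0 3.2
   vertex 3.8 4.6 3.6
  endloop
 endfacet
 facet normal -0.179 0.493 -0.851
  outer loop
   vertex 1.6 4.8 2.2
   vertex 3.0 2.2 0.4
   vertex 1.0 3.2 1.4
  endloop
 endfacet
 facet normal 0.445 0.659 -0.606
  outer loop
   vertex 1.6 4.8 2.2
   vertex 3.8 4.6 3.6
   vertex 3.0 2.2 0.4
  endloop
 endfacet
 facet normal -0.934 -0.033 0.356
  outer loop
   vertex 1.2 4.0 2.0
   vertex 1.0 3.2 1.4
   vertex 1.8 0.0 3.2
  endloop
 endfacet
 facet normal -0.781 0.488 -0.390
  outer loop
   vertex 1.2 4.0 2.0
   vertex 1.6 4.8 2.2
   vertex 1.0 3.2 1.4
  endloop
 endfacet
 facet normal -0.640 0.131 0.757
  outer loop
   vertex 1.2 4.0 2.0
   vertex 1.8 0.0 3.2
   vertex 1.6 4.8 2.2
  endloop
 endfacet
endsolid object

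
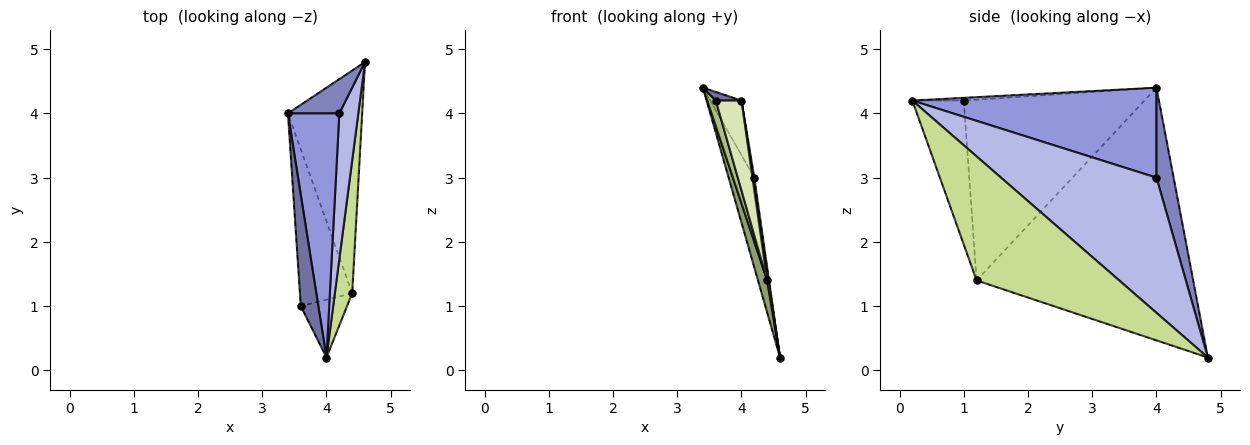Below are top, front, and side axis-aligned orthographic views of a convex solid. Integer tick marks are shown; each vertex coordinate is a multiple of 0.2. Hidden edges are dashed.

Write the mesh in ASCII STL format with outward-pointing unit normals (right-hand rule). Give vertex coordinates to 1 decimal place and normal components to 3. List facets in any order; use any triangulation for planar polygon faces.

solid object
 facet normal -0.152 -0.076 0.986
  outer loop
   vertex 3.6 1.0 4.2
   vertex 4.0 0.2 4.2
   vertex 3.4 4.0 4.4
  endloop
 endfacet
 facet normal 0.529 0.793 0.302
  outer loop
   vertex 4.2 4.0 3.0
   vertex 4.6 4.8 0.2
   vertex 3.4 4.0 4.4
  endloop
 endfacet
 facet normal 0.863 0.110 0.493
  outer loop
   vertex 4.2 4.0 3.0
   vertex 3.4 4.0 4.4
   vertex 4.0 0.2 4.2
  endloop
 endfacet
 facet normal 0.990 -0.008 0.139
  outer loop
   vertex 4.2 4.0 3.0
   vertex 4.0 0.2 4.2
   vertex 4.6 4.8 0.2
  endloop
 endfacet
 facet normal -0.959 -0.041 -0.282
  outer loop
   vertex 4.4 1.2 1.4
   vertex 3.4 4.0 4.4
   vertex 4.6 4.8 0.2
  endloop
 endfacet
 facet normal -0.960 -0.045 -0.277
  outer loop
   vertex 4.4 1.2 1.4
   vertex 3.6 1.0 4.2
   vertex 3.4 4.0 4.4
  endloop
 endfacet
 facet normal 0.990 -0.009 0.138
  outer loop
   vertex 4.4 1.2 1.4
   vertex 4.6 4.8 0.2
   vertex 4.0 0.2 4.2
  endloop
 endfacet
 facet normal -0.860 -0.430 -0.276
  outer loop
   vertex 4.4 1.2 1.4
   vertex 4.0 0.2 4.2
   vertex 3.6 1.0 4.2
  endloop
 endfacet
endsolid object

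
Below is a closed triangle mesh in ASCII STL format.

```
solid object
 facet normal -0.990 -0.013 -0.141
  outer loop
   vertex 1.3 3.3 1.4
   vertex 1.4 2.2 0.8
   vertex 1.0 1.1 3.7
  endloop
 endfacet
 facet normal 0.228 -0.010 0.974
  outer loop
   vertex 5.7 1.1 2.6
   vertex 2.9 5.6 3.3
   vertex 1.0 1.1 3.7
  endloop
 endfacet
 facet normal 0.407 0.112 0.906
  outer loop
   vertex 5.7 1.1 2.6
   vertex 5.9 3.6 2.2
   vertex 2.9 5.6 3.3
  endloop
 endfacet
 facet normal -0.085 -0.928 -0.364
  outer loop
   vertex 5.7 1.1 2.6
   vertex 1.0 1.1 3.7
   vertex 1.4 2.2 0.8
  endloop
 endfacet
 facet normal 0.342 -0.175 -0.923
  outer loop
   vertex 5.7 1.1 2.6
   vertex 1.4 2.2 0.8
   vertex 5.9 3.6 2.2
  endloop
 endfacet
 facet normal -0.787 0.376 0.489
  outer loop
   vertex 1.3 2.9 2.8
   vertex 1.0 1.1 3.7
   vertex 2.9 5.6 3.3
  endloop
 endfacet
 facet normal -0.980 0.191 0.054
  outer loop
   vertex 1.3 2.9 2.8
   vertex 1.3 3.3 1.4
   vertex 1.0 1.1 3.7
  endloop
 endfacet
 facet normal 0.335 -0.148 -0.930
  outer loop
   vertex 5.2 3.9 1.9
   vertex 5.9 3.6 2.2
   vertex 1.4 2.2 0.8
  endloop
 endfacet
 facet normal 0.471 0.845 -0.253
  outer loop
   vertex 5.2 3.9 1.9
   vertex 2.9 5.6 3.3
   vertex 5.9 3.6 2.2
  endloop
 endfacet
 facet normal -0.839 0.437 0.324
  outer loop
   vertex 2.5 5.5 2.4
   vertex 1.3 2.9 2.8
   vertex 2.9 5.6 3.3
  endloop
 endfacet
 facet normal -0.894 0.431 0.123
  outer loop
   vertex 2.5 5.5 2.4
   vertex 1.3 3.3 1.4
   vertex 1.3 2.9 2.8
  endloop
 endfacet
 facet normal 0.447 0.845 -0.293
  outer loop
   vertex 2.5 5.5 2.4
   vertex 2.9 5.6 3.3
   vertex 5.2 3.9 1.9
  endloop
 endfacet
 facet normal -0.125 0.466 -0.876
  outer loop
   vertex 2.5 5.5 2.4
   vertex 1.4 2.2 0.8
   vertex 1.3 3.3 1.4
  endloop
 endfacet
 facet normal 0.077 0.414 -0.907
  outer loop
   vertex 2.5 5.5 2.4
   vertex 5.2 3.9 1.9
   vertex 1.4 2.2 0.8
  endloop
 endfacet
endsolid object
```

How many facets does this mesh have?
14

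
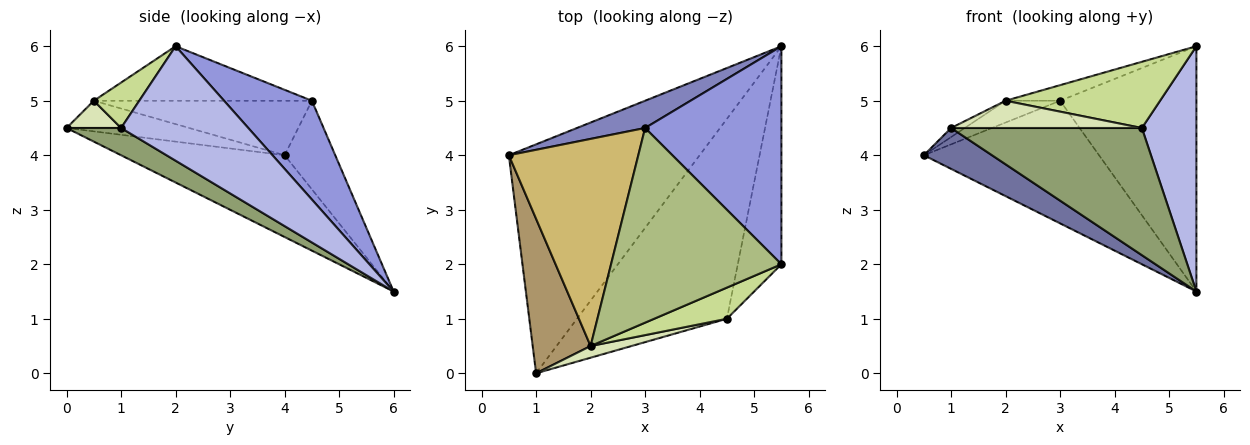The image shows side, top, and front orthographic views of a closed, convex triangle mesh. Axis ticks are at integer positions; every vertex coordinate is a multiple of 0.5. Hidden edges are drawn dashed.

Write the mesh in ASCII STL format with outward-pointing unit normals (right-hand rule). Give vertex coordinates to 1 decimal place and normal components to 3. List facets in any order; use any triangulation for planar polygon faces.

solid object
 facet normal -0.389 -0.162 -0.907
  outer loop
   vertex 1.0 0.0 4.5
   vertex 0.5 4.0 4.0
   vertex 5.5 6.0 1.5
  endloop
 endfacet
 facet normal -0.271 0.940 0.209
  outer loop
   vertex 3.0 4.5 5.0
   vertex 5.5 6.0 1.5
   vertex 0.5 4.0 4.0
  endloop
 endfacet
 facet normal 0.434 0.673 0.599
  outer loop
   vertex 3.0 4.5 5.0
   vertex 5.5 2.0 6.0
   vertex 5.5 6.0 1.5
  endloop
 endfacet
 facet normal 0.868 -0.372 -0.330
  outer loop
   vertex 4.5 1.0 4.5
   vertex 5.5 6.0 1.5
   vertex 5.5 2.0 6.0
  endloop
 endfacet
 facet normal 0.152 -0.531 -0.834
  outer loop
   vertex 4.5 1.0 4.5
   vertex 1.0 0.0 4.5
   vertex 5.5 6.0 1.5
  endloop
 endfacet
 facet normal -0.304 0.076 0.950
  outer loop
   vertex 2.0 0.5 5.0
   vertex 5.5 2.0 6.0
   vertex 3.0 4.5 5.0
  endloop
 endfacet
 facet normal 0.257 -0.874 0.411
  outer loop
   vertex 2.0 0.5 5.0
   vertex 4.5 1.0 4.5
   vertex 5.5 2.0 6.0
  endloop
 endfacet
 facet normal 0.254 -0.889 0.381
  outer loop
   vertex 2.0 0.5 5.0
   vertex 1.0 0.0 4.5
   vertex 4.5 1.0 4.5
  endloop
 endfacet
 facet normal -0.467 0.052 0.883
  outer loop
   vertex 2.0 0.5 5.0
   vertex 0.5 4.0 4.0
   vertex 1.0 0.0 4.5
  endloop
 endfacet
 facet normal -0.386 0.097 0.917
  outer loop
   vertex 2.0 0.5 5.0
   vertex 3.0 4.5 5.0
   vertex 0.5 4.0 4.0
  endloop
 endfacet
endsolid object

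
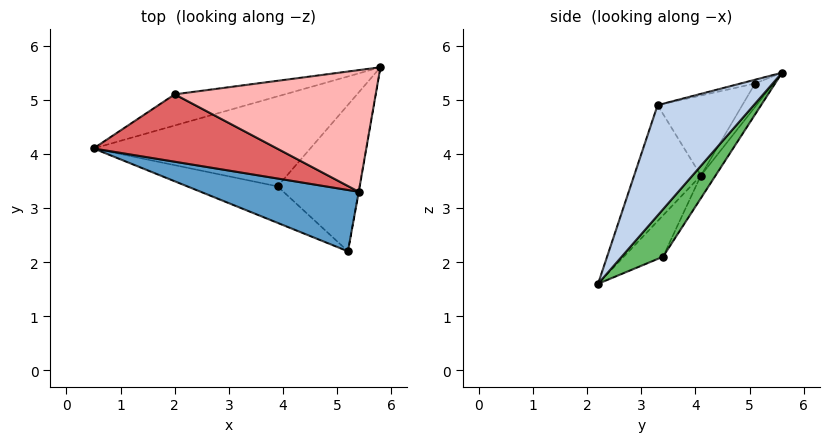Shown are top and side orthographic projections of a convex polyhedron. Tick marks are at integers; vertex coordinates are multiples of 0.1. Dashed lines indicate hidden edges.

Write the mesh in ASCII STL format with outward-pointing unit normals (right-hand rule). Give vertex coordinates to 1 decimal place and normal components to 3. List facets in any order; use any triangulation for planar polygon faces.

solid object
 facet normal -0.235 -0.918 0.320
  outer loop
   vertex 5.4 3.3 4.9
   vertex 0.5 4.1 3.6
   vertex 5.2 2.2 1.6
  endloop
 endfacet
 facet normal 0.985 -0.171 -0.003
  outer loop
   vertex 5.4 3.3 4.9
   vertex 5.2 2.2 1.6
   vertex 5.8 5.6 5.5
  endloop
 endfacet
 facet normal -0.054 0.852 -0.521
  outer loop
   vertex 3.9 3.4 2.1
   vertex 0.5 4.1 3.6
   vertex 5.8 5.6 5.5
  endloop
 endfacet
 facet normal -0.415 -0.072 -0.907
  outer loop
   vertex 3.9 3.4 2.1
   vertex 5.2 2.2 1.6
   vertex 0.5 4.1 3.6
  endloop
 endfacet
 facet normal 0.372 0.671 -0.642
  outer loop
   vertex 3.9 3.4 2.1
   vertex 5.8 5.6 5.5
   vertex 5.2 2.2 1.6
  endloop
 endfacet
 facet normal -0.094 0.892 -0.442
  outer loop
   vertex 2.0 5.1 5.3
   vertex 5.8 5.6 5.5
   vertex 0.5 4.1 3.6
  endloop
 endfacet
 facet normal -0.289 -0.692 0.662
  outer loop
   vertex 2.0 5.1 5.3
   vertex 0.5 4.1 3.6
   vertex 5.4 3.3 4.9
  endloop
 endfacet
 facet normal -0.018 -0.249 0.968
  outer loop
   vertex 2.0 5.1 5.3
   vertex 5.4 3.3 4.9
   vertex 5.8 5.6 5.5
  endloop
 endfacet
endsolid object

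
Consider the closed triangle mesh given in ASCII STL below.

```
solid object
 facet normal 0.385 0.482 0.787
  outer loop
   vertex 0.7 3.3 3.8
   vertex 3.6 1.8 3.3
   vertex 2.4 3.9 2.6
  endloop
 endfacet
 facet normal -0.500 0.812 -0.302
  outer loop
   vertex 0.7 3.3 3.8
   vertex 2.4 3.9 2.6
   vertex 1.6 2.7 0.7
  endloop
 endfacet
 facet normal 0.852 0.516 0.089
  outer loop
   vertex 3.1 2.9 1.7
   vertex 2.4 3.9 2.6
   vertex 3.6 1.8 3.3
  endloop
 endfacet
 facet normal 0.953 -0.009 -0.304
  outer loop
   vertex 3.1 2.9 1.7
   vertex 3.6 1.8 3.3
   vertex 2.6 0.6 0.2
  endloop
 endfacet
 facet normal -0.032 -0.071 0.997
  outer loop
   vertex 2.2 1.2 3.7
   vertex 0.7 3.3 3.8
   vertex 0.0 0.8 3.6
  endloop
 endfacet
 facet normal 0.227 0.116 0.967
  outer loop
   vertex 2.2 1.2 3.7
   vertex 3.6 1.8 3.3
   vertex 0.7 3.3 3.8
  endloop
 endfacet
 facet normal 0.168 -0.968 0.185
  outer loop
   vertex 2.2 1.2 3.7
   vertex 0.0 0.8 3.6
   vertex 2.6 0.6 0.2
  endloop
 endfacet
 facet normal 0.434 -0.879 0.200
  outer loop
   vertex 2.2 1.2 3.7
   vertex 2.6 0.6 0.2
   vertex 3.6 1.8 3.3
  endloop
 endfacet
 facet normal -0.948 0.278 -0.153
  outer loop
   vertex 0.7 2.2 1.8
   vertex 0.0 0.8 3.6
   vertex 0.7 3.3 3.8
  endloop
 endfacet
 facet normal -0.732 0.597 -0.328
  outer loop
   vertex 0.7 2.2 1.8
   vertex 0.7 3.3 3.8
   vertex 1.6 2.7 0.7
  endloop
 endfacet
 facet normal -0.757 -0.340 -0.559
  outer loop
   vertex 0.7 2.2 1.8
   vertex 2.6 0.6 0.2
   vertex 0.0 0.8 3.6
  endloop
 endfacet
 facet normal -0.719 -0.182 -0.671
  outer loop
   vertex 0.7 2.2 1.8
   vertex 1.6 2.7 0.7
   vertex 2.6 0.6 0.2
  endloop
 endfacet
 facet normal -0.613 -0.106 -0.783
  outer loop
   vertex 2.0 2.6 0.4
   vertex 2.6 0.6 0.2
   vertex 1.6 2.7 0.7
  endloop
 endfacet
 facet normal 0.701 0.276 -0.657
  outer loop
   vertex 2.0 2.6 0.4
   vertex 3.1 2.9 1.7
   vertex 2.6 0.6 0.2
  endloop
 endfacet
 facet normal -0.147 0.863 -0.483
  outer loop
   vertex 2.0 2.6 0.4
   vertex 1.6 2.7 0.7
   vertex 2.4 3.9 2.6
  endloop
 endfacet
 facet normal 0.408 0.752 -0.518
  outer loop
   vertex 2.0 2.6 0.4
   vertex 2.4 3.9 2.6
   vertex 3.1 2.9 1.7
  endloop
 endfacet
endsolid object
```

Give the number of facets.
16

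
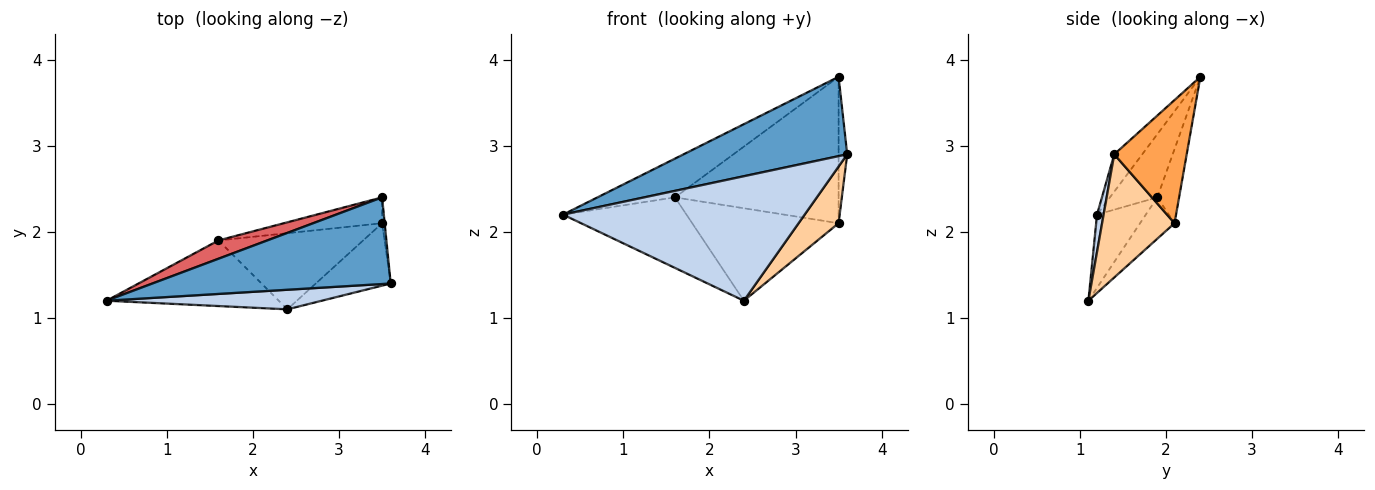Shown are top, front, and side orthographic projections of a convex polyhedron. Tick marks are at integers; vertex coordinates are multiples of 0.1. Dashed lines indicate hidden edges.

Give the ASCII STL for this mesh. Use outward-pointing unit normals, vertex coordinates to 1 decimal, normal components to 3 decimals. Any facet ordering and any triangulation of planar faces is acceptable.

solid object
 facet normal -0.115 -0.671 0.733
  outer loop
   vertex 3.5 2.4 3.8
   vertex 0.3 1.2 2.2
   vertex 3.6 1.4 2.9
  endloop
 endfacet
 facet normal 0.027 -0.988 0.155
  outer loop
   vertex 2.4 1.1 1.2
   vertex 3.6 1.4 2.9
   vertex 0.3 1.2 2.2
  endloop
 endfacet
 facet normal 0.993 0.118 -0.021
  outer loop
   vertex 3.5 2.1 2.1
   vertex 3.5 2.4 3.8
   vertex 3.6 1.4 2.9
  endloop
 endfacet
 facet normal 0.773 -0.427 -0.470
  outer loop
   vertex 3.5 2.1 2.1
   vertex 3.6 1.4 2.9
   vertex 2.4 1.1 1.2
  endloop
 endfacet
 facet normal -0.278 0.703 -0.654
  outer loop
   vertex 1.6 1.9 2.4
   vertex 2.4 1.1 1.2
   vertex 0.3 1.2 2.2
  endloop
 endfacet
 facet normal -0.179 0.760 -0.625
  outer loop
   vertex 1.6 1.9 2.4
   vertex 3.5 2.1 2.1
   vertex 2.4 1.1 1.2
  endloop
 endfacet
 facet normal -0.484 0.791 0.374
  outer loop
   vertex 1.6 1.9 2.4
   vertex 0.3 1.2 2.2
   vertex 3.5 2.4 3.8
  endloop
 endfacet
 facet normal -0.130 0.976 -0.172
  outer loop
   vertex 1.6 1.9 2.4
   vertex 3.5 2.4 3.8
   vertex 3.5 2.1 2.1
  endloop
 endfacet
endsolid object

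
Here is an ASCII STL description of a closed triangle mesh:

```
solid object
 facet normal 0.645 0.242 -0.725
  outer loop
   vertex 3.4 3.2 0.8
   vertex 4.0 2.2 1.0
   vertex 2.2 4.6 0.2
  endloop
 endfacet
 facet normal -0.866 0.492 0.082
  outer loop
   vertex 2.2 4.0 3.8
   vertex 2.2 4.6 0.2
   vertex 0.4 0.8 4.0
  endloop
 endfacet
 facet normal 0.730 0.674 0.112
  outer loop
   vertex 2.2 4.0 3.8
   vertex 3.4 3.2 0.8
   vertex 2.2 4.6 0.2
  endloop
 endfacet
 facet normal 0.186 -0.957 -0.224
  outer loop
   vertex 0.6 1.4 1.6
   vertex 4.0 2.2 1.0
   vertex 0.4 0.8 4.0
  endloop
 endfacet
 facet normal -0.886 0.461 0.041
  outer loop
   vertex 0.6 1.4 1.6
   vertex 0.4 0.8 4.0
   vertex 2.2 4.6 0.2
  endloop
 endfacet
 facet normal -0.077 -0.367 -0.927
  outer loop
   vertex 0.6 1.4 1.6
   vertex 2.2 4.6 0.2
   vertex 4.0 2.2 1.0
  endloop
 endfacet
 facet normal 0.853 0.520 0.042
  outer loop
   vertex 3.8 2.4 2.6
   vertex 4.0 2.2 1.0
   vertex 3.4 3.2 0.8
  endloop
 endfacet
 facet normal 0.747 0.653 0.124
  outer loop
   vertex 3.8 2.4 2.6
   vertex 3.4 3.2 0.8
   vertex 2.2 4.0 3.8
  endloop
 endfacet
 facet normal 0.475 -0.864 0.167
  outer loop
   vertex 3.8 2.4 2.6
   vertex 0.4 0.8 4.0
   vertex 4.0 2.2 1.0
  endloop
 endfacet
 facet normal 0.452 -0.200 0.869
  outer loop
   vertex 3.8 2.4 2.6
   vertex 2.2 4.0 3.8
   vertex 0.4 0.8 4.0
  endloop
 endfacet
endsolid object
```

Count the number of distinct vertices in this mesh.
7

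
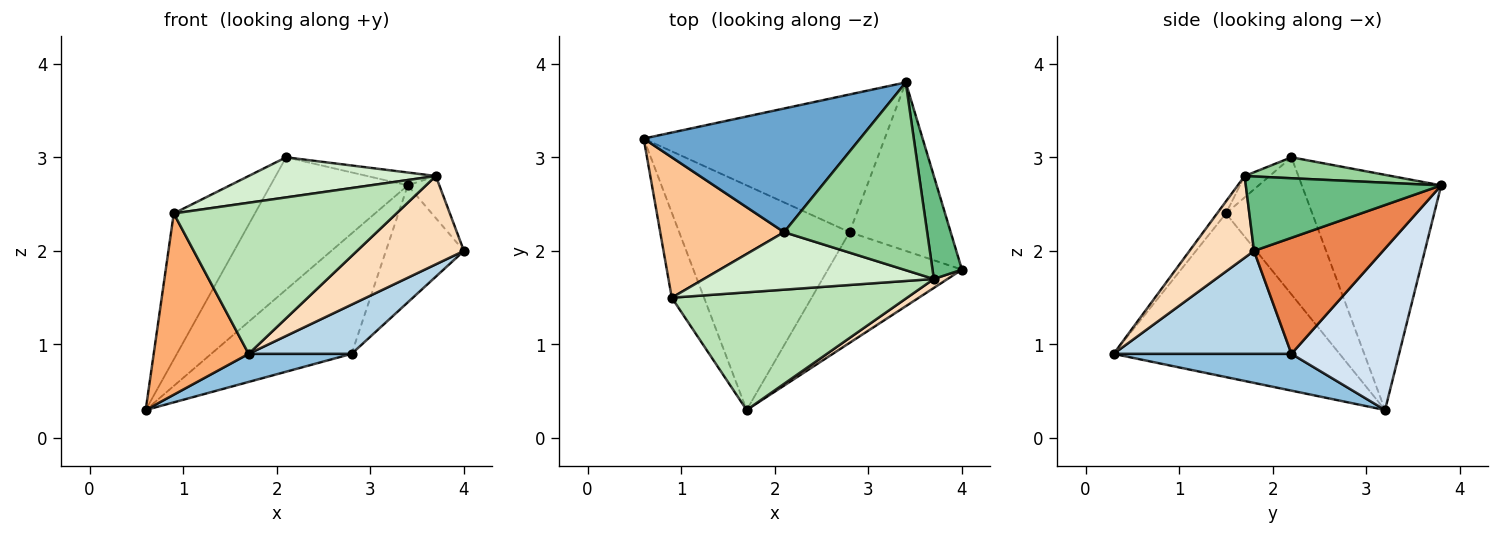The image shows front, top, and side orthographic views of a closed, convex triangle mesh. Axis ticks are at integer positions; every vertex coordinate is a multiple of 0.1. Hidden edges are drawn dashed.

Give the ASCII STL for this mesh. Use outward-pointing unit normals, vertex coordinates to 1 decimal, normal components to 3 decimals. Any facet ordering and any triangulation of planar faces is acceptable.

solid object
 facet normal -0.596 0.587 0.548
  outer loop
   vertex 3.4 3.8 2.7
   vertex 0.6 3.2 0.3
   vertex 2.1 2.2 3.0
  endloop
 endfacet
 facet normal 0.209 -0.121 -0.970
  outer loop
   vertex 2.8 2.2 0.9
   vertex 1.7 0.3 0.9
   vertex 0.6 3.2 0.3
  endloop
 endfacet
 facet normal 0.575 -0.333 -0.748
  outer loop
   vertex 2.8 2.2 0.9
   vertex 4.0 1.8 2.0
   vertex 1.7 0.3 0.9
  endloop
 endfacet
 facet normal 0.450 0.587 -0.672
  outer loop
   vertex 2.8 2.2 0.9
   vertex 0.6 3.2 0.3
   vertex 3.4 3.8 2.7
  endloop
 endfacet
 facet normal 0.686 0.415 -0.598
  outer loop
   vertex 2.8 2.2 0.9
   vertex 3.4 3.8 2.7
   vertex 4.0 1.8 2.0
  endloop
 endfacet
 facet normal -0.907 -0.381 -0.179
  outer loop
   vertex 0.9 1.5 2.4
   vertex 0.6 3.2 0.3
   vertex 1.7 0.3 0.9
  endloop
 endfacet
 facet normal -0.609 0.572 0.550
  outer loop
   vertex 0.9 1.5 2.4
   vertex 2.1 2.2 3.0
   vertex 0.6 3.2 0.3
  endloop
 endfacet
 facet normal 0.515 -0.853 0.086
  outer loop
   vertex 3.7 1.7 2.8
   vertex 1.7 0.3 0.9
   vertex 4.0 1.8 2.0
  endloop
 endfacet
 facet normal 0.920 0.149 0.363
  outer loop
   vertex 3.7 1.7 2.8
   vertex 4.0 1.8 2.0
   vertex 3.4 3.8 2.7
  endloop
 endfacet
 facet normal 0.145 0.068 0.987
  outer loop
   vertex 3.7 1.7 2.8
   vertex 3.4 3.8 2.7
   vertex 2.1 2.2 3.0
  endloop
 endfacet
 facet normal -0.031 -0.789 0.614
  outer loop
   vertex 3.7 1.7 2.8
   vertex 0.9 1.5 2.4
   vertex 1.7 0.3 0.9
  endloop
 endfacet
 facet normal -0.076 -0.571 0.818
  outer loop
   vertex 3.7 1.7 2.8
   vertex 2.1 2.2 3.0
   vertex 0.9 1.5 2.4
  endloop
 endfacet
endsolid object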